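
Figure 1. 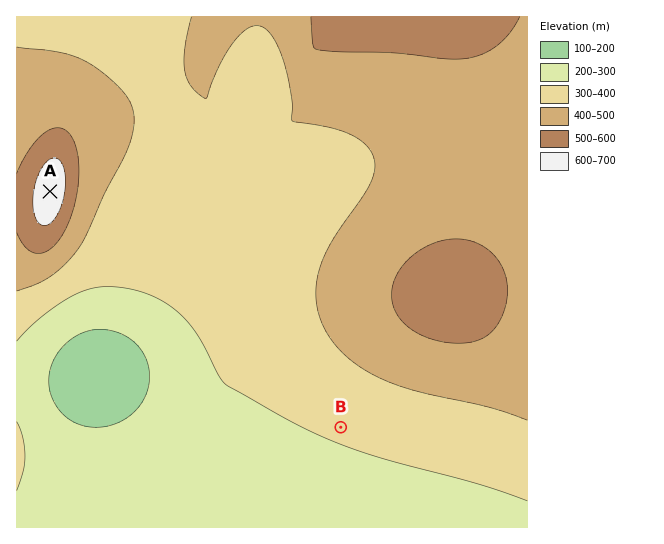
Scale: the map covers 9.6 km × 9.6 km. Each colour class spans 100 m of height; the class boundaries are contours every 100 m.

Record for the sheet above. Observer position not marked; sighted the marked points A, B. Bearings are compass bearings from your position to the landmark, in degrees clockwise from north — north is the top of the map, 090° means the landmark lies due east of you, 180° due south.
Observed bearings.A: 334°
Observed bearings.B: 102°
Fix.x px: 145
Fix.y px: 386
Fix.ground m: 190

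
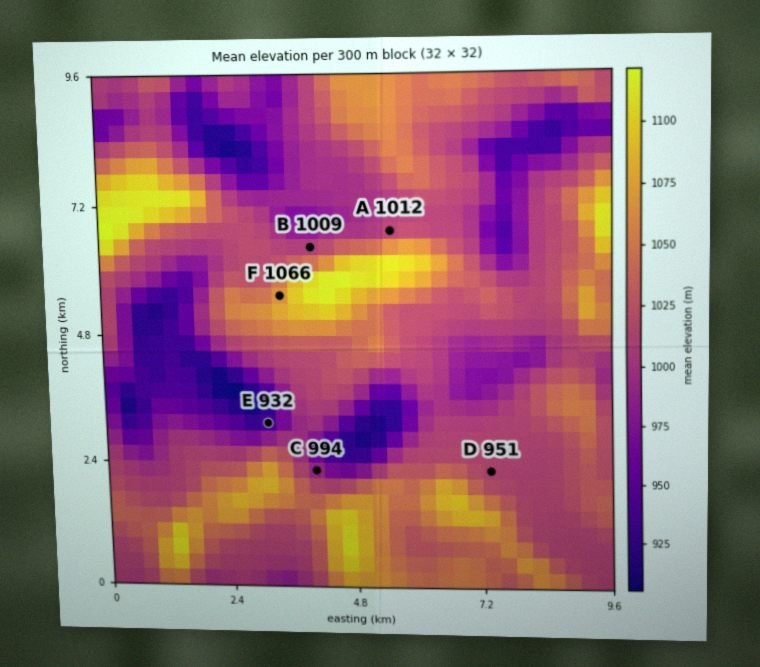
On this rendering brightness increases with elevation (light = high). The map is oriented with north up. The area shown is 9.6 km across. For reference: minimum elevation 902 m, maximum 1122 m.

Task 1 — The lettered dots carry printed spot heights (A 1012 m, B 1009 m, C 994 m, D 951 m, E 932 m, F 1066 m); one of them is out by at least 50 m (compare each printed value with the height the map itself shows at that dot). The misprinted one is D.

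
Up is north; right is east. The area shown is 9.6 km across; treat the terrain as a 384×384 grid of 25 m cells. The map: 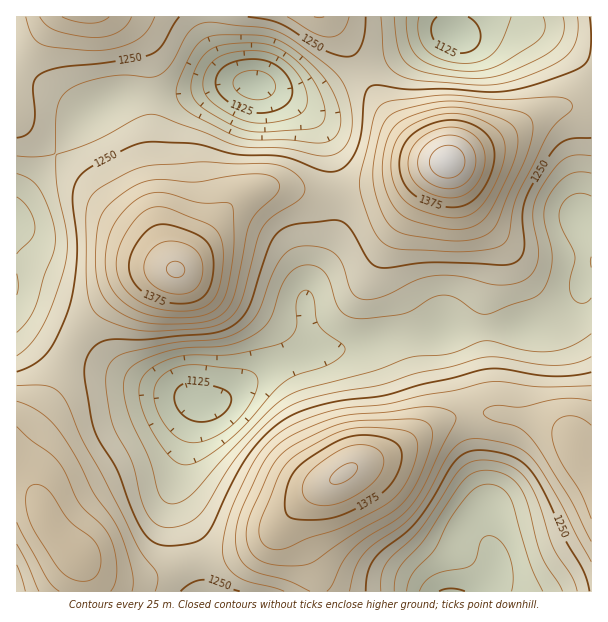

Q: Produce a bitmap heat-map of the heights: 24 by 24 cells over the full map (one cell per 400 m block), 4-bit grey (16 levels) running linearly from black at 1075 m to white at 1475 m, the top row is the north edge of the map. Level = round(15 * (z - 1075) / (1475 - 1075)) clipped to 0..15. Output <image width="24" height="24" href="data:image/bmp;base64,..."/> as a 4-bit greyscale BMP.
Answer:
<image width="24" height="24" href="data:image/bmp;base64,Qk2WAQAAAAAAAHYAAAAoAAAAGAAAABgAAAABAAQAAAAAACABAAATCwAAEwsAABAAAAAAAAAAAAAAABEREQAiIiIAMzMzAERERABVVVUAZmZmAHd3dwCIiIgAmZmZAKqqqgC7u7sAzMzMAN3d3QDu7u4A////AIqqmHd3iZh1QyI0Vpq6l3d5qql2VDM0Z6uqhmZ5u7qYZDM1aKupdVV5q8y6hkNFeaqYZUVoq93Lp1RGiqmHZURWms3cqGZnmpmGVDM1eKu7qYiJmph2UyIjVniImYiJmYd2UyIiNFVmd3iIiGd2VDMzNERFVWZmZlZ3dmZVREREREVERVZ4iamGVERVVEVEREV4q8yoVEVmVVVVREV5vN24ZVVnZmZmREVpvMypdmZ4iIh2REV4q7qph3d5mqmGQ0V4mZmZmHeJvMuGRFZneIiIh3eKzuynVWZmZ3dmZVZ6zuyodnZVZmVDM0V5q8uYd3ZVVVQhEjV3iIiIh3ZmZlQhEkZmVVVWZ3d3d2QzNGdlQyI0VniZiHZVZ4h1MhIzRg=="/>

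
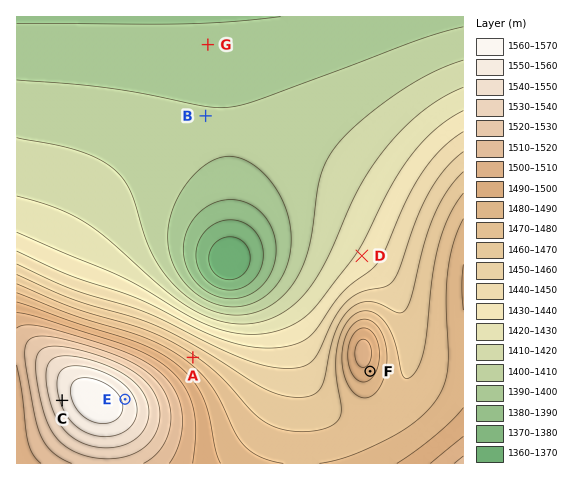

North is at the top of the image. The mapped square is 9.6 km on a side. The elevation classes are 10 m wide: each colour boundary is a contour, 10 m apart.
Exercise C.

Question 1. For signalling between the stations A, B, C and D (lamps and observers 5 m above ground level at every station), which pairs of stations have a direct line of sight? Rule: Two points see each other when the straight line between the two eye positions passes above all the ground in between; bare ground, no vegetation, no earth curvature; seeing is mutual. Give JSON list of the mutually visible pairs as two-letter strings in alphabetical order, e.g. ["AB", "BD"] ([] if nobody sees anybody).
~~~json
["AB", "AD", "BD"]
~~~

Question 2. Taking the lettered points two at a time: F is below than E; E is above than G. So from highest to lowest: E F G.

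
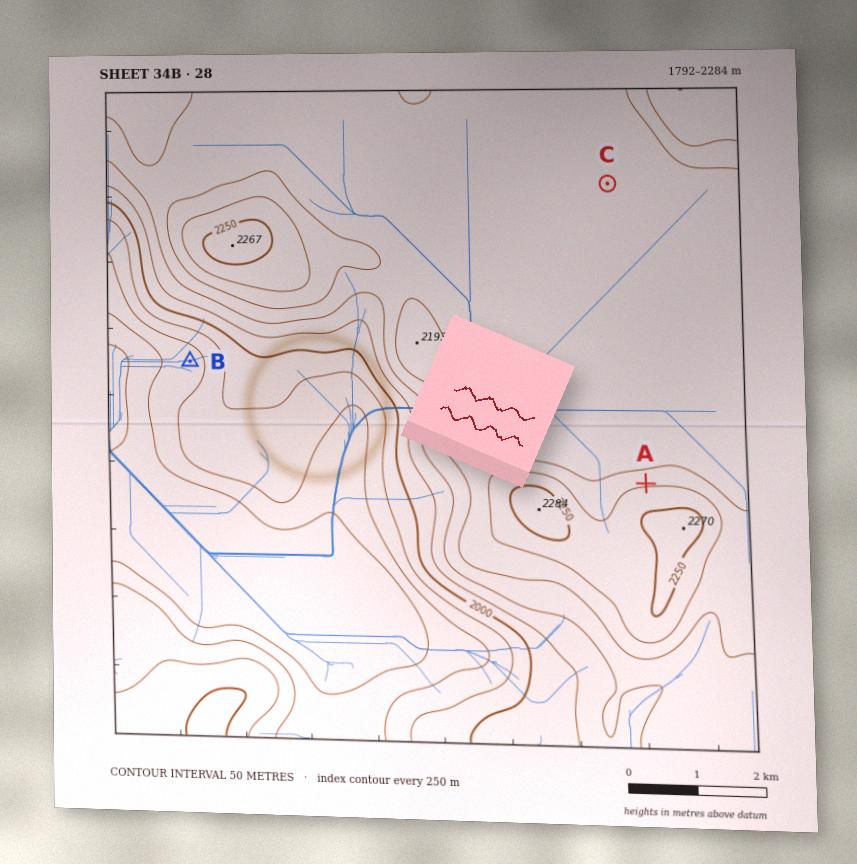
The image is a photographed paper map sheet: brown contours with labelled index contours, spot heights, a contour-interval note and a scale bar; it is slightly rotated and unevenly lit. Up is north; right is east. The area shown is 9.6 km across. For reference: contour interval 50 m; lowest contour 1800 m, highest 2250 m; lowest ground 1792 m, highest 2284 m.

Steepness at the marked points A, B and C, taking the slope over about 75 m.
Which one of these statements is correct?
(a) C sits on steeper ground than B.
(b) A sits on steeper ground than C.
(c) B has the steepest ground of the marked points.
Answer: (b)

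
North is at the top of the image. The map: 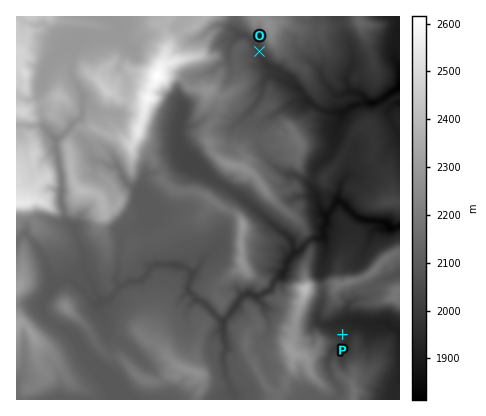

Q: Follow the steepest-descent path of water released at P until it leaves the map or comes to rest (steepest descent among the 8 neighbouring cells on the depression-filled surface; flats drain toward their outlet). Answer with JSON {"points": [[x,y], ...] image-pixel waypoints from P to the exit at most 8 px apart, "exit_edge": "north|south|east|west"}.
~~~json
{"points": [[342, 334], [350, 326], [358, 320], [366, 322], [374, 324], [382, 322], [390, 326], [396, 330], [400, 332]], "exit_edge": "east"}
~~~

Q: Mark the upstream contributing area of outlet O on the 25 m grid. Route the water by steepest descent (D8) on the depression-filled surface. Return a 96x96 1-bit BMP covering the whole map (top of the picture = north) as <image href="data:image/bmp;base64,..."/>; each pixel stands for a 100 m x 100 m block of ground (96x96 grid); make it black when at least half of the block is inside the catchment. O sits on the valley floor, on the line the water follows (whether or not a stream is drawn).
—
<image width="96" height="96" href="data:image/bmp;base64,Qk2+BAAAAAAAAD4AAAAoAAAAYAAAAGAAAAABAAEAAAAAAIAEAAATCwAAEwsAAAIAAAAAAAAA////AAAAAAAAAAAAAAAAAAAAAAAAAAAAAAAAAAAAAAAAAAAAAAAAAAAAAAAAAAAAAAAAAAAAAAAAAAAAAAAAAAAAAAAAAAAAAAAAAAAAAAAAAAAAAAAAAAAAAAAAAAAAAAAAAAAAAAAAAAAAAAAAAAAAAAAAAAAAAAAAAAAAAAAAAAAAAAAAAAAAAAAAAAAAAAAAAAAAAAAAAAAAAAAAAAAAAAAAAAAAAAAAAAAAAAAAAAAAAAAAAAAAAAAAAAAAAAAAAAAAAAAAAAAAAAAAAAAAAAAAAAAAAAAAAAAAAAAAAAAAAAAAAAAAAAAAAAAAAAAAAAAAAAAAAAAAAAAAAAAAAAAAAAAAAAAAAAAAAAAAAAAAAAAAAAAAAAAAAAAAAAAAAAAAAAAAAAAAAAAAAAAAAAAAAAAAAAAAAAAAAAAAAAAAAAAAAAAAAAAAAAAAAAAAAAAAAAAAAAAAAAAAAAAAAAAAAAAAAAAAAAAAAAAAAAAAAAAAAAAAAAAAAAAAAAAAAAAAAAAAAAAAAAAAAAAAAAAAAAAAAAAAAAAAAAAAAAAAAAAAAAAAAAAAAAAAAAAAAAAAAAAAAAAAAAAAAAAAAAAAAAAAAAAAAAAAAAAAAAAAAAAAAAAAAAAAAAAAAAAAAAAAAAAAAAAAAAAAAAAAAAAAAAAAAAAAAAAAAAAAAAAAAAAAAAAAAAAAAAAAAAAAAAAAAAAAAAAAAAAAAAAAAAAAAAAAAAAAAAAAAAAAAAAAAAAAAAAAAAAAAAAAAAAAAAAAAAAAAAAAAAAAAAAAAAAAAAAAAAAAAAAAAAAAAAAAAAAAAAAAAAAAAAAAAAAAAAAAAAAAAAAAAAAAAAAAAAAAAAAAAAAAAAAAAAAAAAAAAAAAAAAAAAAAAAAAAAAAAAAAAAAAAAAAAAAAAAAAAAAAAAAAAAAAAAAAAAAAAAAAAAAAAAAAAAAAAAAAAAAAAAAAAAAAAAAAAAAAAAAAAAAAAAAAAAAAAAAAAAAAAAAAAAAAAAAAAAAAAAAAAAAAAAAAAAAAAAAAAAAAAAAAAAAAAAAAAAAAAAAAAAAAAAAAAAAAAAAAAAAAAAAAAAAAAAAAAAAAAAAAAAAAAAAAAAAAAAAAAAAAAAAAAAAAAAAAAAAAAAAAAAAAAAAAAAAAAAAAAAAAAAAAAAAAAAAAAAAAAAAAAAAAAAAAAAAAAAAAAAAAAAAAAAAAAAAAAAAAAAAAAAAAAAAAAAA4AAAAAAAAAAAAAAP+AAAAAAAAAAAAAB/+AAAAAAAAAAAAAD/+AAAAAAAAAAAAAH/+AAAAAAAAAAAAD//+AAAAAAAAAAAAD//+AAAAAAAAAAAAD//+AAAAAAAAAAAAB//+AAAAAAAAAAAAB//+AAAAAAAAAAAAB//+AAAAAAAAAAAAA//+eAAAAAAAAAAAA////AAAAAAAAAAAAf///gAAAAAAAAAAAP///wAAAAAAAAAAAH///wAAAAAAAAAAAD///wAAAAAAAAAAAAf//gAAAAAAAAAAAAP//gAAAAAAAAAAAAH//AAAAAA="/>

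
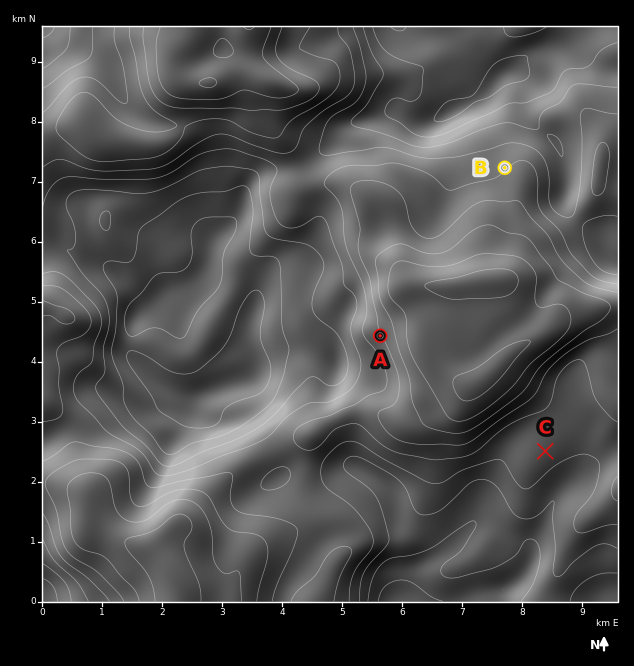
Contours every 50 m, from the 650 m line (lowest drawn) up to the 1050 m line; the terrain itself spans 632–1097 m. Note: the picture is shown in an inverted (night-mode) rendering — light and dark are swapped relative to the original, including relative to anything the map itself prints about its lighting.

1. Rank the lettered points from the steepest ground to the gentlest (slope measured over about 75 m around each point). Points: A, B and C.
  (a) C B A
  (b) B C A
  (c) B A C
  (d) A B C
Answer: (d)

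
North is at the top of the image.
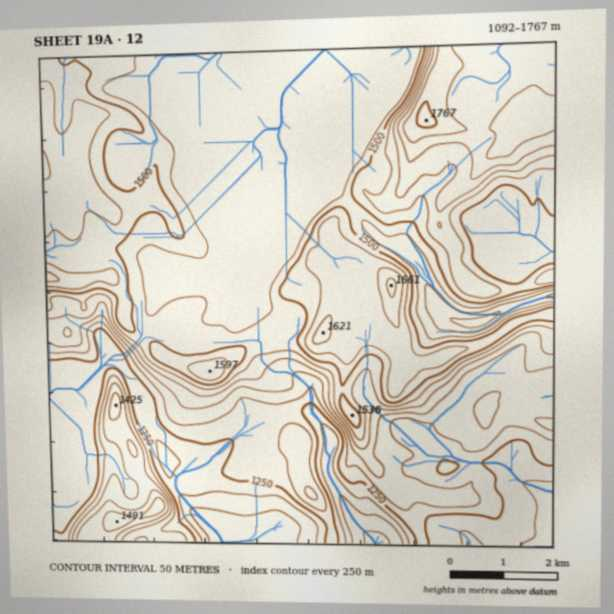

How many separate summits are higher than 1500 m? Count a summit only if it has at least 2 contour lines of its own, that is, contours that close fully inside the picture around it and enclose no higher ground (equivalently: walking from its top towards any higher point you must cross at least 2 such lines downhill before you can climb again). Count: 2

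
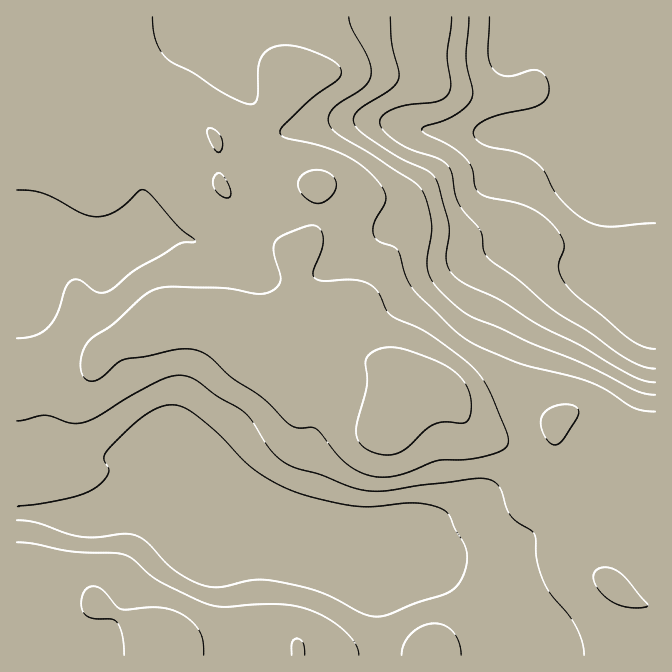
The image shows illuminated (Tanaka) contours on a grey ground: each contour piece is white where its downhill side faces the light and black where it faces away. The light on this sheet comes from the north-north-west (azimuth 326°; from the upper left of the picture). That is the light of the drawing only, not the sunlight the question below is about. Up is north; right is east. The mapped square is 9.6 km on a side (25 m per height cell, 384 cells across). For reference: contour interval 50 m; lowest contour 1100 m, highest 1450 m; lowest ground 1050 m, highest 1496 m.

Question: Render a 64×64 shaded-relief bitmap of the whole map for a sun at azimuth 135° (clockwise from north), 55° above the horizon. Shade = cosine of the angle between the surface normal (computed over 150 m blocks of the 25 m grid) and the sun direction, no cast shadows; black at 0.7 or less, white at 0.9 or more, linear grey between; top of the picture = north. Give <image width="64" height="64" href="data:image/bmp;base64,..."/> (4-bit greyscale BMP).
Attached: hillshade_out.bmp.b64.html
<image width="64" height="64" href="data:image/bmp;base64,Qk12CAAAAAAAAHYAAAAoAAAAQAAAAEAAAAABAAQAAAAAAAAIAAATCwAAEwsAABAAAAAAAAAAAAAAABEREQAiIiIAMzMzAERERABVVVUAZmZmAHd3dwCIiIgAmZmZAKqqqgC7u7sAzMzMAN3d3QDu7u4A////AJmZmZmYh3iaqqqZmYiImqqqmYdmeJqqqZmZmYh3d4mZmZmZmZmHeJmqqpmIh3iZqqmYdmZ4mqqpmZmZiHd4iZmZmJmaqYd3iZqZiId3Z4iIiIdlRVaJmZmZmZmYh3iJmZmYiZmpiHd4iId3d2ZVZnd3dlQzRWeJmZmZmZiIiJmZmZiImZmYdmZ3ZlVWZURFZneIdkM0VniJmZmZmIiJmZmZmIiJmZh2ZVVUREVVREVniJmZh1RFZ4iZmZmYiJmZmZmYiIiZmHdlVVVDNEVVZ3iZmZmZiHZWeJmYiIiImZmYmYiHeIiYh2Znd3ZlZneImZmZmZmZmGV4iZiIiIiJmYiIh3Zmd4iId4iZmZiImZmZmZmZmZmZdmeJmId3d3iIh3d2ZURFeIiJmZmZmZmZmZmZmZmZmZmGZ4iIh3dmZ3iIZmVDIiNWiJmZmZmZmZmZmZmZmZmZmYd3iIiHdmZmeIhEVURDM0V5mZmZmZmZmZmZmZmZmZmZiHeImId3d3eImURWd3d2Z4mZmZmZmZmZmZmZmZmZmZmIeImZmIiIiJmZZ3iJmZmZmZmZmZmZmZmZmZmZmZmZmIh4iZqpmZmZmZmqqpmZmZmZmZmZmZmZmZmaqru6qqqpmHeImqqqmZmZmczMu6mZmZmZmZmZmZmZqru83e7dzLuph3iau7upmZmZzMzMy6mZmZmZmZmZmaq7u7ze///t3cuoiImrzLuZmZmqqru7upmZmZmZmZmaq7u7u83v//7u3cqYiau8y6mZmYiZmqqqqZmZmZmZmZmqu6qqvN7//t3u3KmZmru7upmZiJmaqqmZmZmZmZmYmZq7qZmrze7tzN7typmaq7u6mZmqqqu7upmZmZmZmYiImrqYiJq83u3Lzd3KmZmru7qZmbqqu83MuZmZmZmYiHiaqpdniavN7bq8zLqZmau8u6mZu7qrzd3LmZmZmZmId4mql2Voms3ty6vLupiJqrzLqpm7uqvN7u26mZmZmZh3iamHVVaJvN3cu7upiIiau7upiLuqqr3u7uy6qZmqmIiaqpdlVXibzdzMy6mHeImqqphlu6qZvN7u7ty6maqpmaqqmHZVZ4m7zMy7qHd3d4iYdkK7qZmr3d7u7bqZmqqqq7qph2VmeJmru7qYd2ZmZmZUIbupiJrM3e7typmZqqqquqmYdmZ3d4iZqZh2ZVREREMhqqmHibzM3e3LqYmZmaqqqZmHZmZmZ3iIh3ZVRERDMzKImHd4q7vN3cupiIiJmZmZmIdmZmZmd3h3ZlVERERERGZ3dmeaqrzdy6mIiIiIiIiIdmZmZmZnd3ZmVVVVVmZlVVZmZniZq8zLqYiIiIiIh3dmVVZnd3ZmZmZVVVZnd3dVVVVVZneJq7qpmIiIiIiIh3dmZnd3dmZmZmVVZniIiGVVVmVUVWiaqZmZmIiIiIiJmId3eIh3Zmd3ZmZniJmZh1VWdlQ0VoiZmZmYiIiIiJmqmYiIiHd3d3d3d3iJmZmZZWeHZDNFZ4iIiIiIiIiIiJqqmIiId3d3iIiIiJmZmZl1Z4h1MzRWZmZ3d3iIiHd3iZqZmIh3d3eIiZmZmqmZmYZXiHVDNEVVVWZnd4mZh2Z4iaqqmId3eImZmZqqqpmZl1Z4hlRERWZmZmd3iaqYd3eJq8y6mIiImaqqqqqqqZmYZoiHZVVmd3d3d3eJq7qYh4ms3dupmZmqqqqpmaqpmZmHiZmHZneIiIiId4iau7qYiaze7bqqqqq7qpmIiZmZmZmaqpiHiImZmIiHd4mru6mYm97ty6qqqqqph3Z3iKqpmau7qZiJmZmZmYh3eJu7upmaze3KqZmaqpiHZVZmu7qqq8y6mZmZmZmZmHd4mrzLqpq93KmIiIiJiHZlVVW7u6qrzLupmZmZmqmYiImqvMy6qrzLqHZnd4iIh3ZVVaqqqau8u6mZmZmaqpmImau7y7qqvMypdmd3iJmZh3ZmqpmYmru6qYiIiZqpmIiJq7u7qZmrzcqYeIiZqqmYiHeZmIeImqqZiIiImqmHd3iZqqmYd3m826mJmaqqqZmYiJmId3iJqZmId3iaqYdlZniIiHZUV5u7qYiZmZmZmZmZmZh3d4mZmYiHiJqql2VVVmZmVUM0aJmHd3iIiImZmZmZmYd4iZmZmYiImrqYdlVVVVVUQzRXiHZmd4iImZmZmZmZmIiJmaqZmImaqqmIdmZVVWZmZniZiHeJmZmZmZmZmZmZmImZqqmYiZqqqZmZmIiImZmaq8y6qqu7qZmZmZmZmZmYiJmqmYiIiZmZq7zMzMzN3Mze7t3MzN3LmZmZmZmZmZiIiZmYiIiIiJmrze7////u3u//7czM3dypmZmZmZmZmHeJmYh3h3iIiKvO7////+7d7/7curvN3KmZmZmZmZmYd3iZh3d4d3d4ms3e///+3czd3bqYmbzLqZmZmZmZmZh2eJmId4iHd3eJq8ze7u3Lu8zMuYd4m7upmZmZmZmZmHd4mZh4iIh2Z3iZqrzNzLqqvMy5h3eKu6mZmZmZmZmYd3iZmIiJmHZmd4iImru7qqq93cqYd4mqmZmZmZmZmZiHiJqZiZmZhmZnd4iJq7uqq83ty6mImqqZmZmZmZmpmIiJqqmZmZmHZmd3iJmqu6qrzu7cqZmaqpmZmZqZmaqZiImrupmZmZh3d4iJmqu7qqvN7typmaqpmZmZmpmZqpmIiau6mZmZmYiIiJmqq7uqq83u3KmZq6mZmYiZ"/>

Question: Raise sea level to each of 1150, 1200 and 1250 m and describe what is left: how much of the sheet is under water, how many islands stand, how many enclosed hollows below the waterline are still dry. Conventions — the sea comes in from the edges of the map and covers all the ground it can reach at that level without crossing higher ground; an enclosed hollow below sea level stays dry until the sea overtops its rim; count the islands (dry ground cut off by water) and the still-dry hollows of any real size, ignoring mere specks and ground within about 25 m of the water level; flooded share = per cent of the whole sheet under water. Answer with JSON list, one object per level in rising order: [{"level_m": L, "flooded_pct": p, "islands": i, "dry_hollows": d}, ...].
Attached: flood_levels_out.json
[{"level_m": 1150, "flooded_pct": 12, "islands": 0, "dry_hollows": 0}, {"level_m": 1200, "flooded_pct": 15, "islands": 0, "dry_hollows": 0}, {"level_m": 1250, "flooded_pct": 18, "islands": 0, "dry_hollows": 0}]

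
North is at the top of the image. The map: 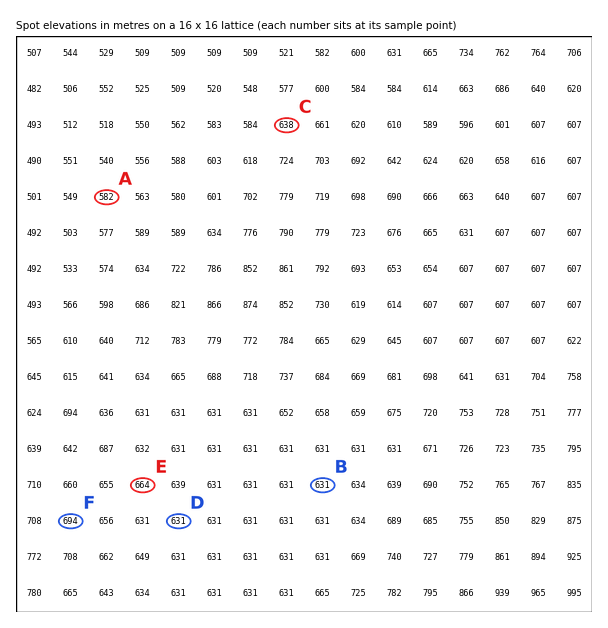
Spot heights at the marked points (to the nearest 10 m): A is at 580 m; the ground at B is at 630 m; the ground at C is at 640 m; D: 630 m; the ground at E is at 660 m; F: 690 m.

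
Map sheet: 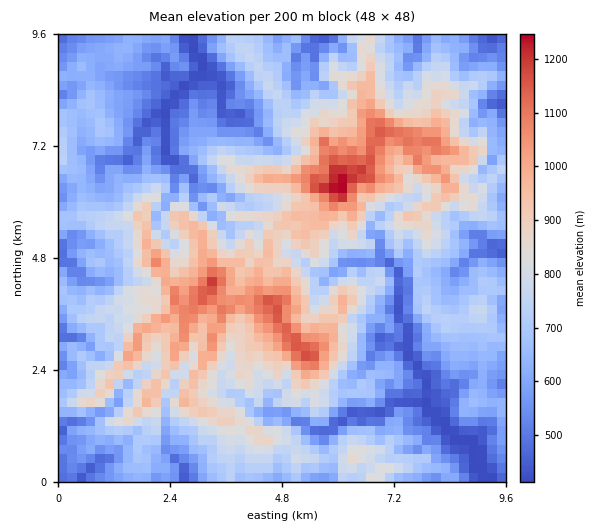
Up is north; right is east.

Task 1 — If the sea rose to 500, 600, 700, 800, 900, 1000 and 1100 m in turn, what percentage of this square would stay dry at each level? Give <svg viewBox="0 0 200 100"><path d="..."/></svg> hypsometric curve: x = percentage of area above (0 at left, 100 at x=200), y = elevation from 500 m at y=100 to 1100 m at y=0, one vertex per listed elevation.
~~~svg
<svg viewBox="0 0 200 100"><path d="M179 100l-31-17-46-16-36-17-27-17-21-16-12-17"/></svg>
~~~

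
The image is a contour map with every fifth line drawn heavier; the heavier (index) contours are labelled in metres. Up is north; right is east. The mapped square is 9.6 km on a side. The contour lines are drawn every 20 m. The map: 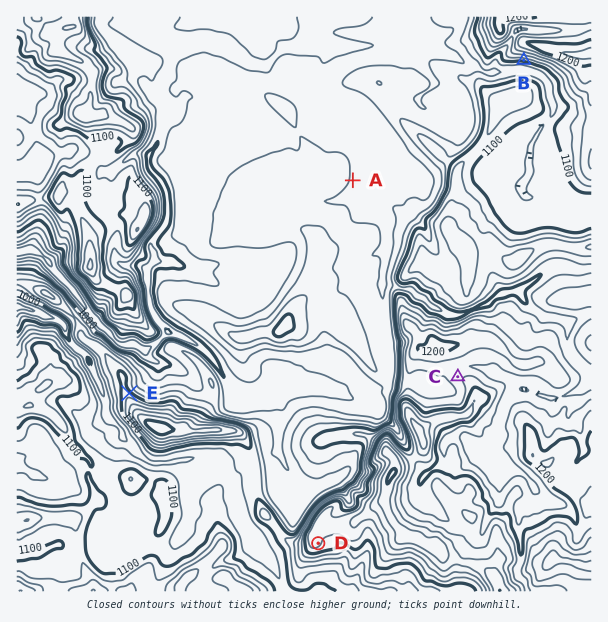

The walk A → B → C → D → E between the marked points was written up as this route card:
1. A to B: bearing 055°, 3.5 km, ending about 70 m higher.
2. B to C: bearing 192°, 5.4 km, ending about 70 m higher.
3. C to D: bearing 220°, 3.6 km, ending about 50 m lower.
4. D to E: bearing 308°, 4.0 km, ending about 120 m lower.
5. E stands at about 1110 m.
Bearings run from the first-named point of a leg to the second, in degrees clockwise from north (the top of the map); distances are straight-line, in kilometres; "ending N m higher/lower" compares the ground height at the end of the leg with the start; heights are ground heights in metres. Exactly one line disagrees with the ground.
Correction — Line 3: it should read "ending about 50 m higher".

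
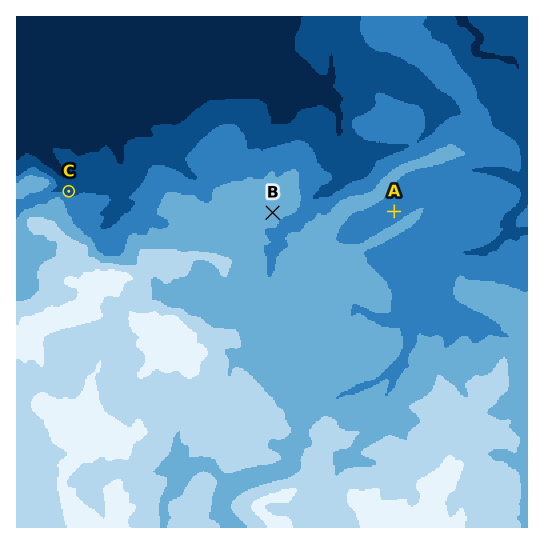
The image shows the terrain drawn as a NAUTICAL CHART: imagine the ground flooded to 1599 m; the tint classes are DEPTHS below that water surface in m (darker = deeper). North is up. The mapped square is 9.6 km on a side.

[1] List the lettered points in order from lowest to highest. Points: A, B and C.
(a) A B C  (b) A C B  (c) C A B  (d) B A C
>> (c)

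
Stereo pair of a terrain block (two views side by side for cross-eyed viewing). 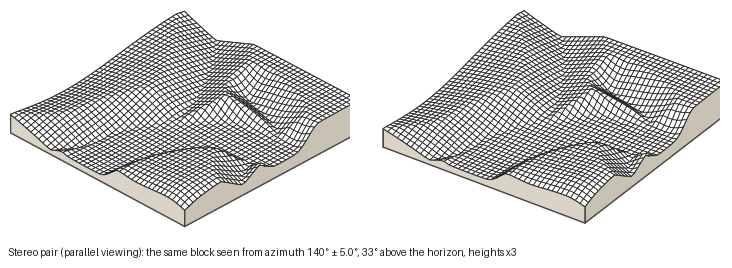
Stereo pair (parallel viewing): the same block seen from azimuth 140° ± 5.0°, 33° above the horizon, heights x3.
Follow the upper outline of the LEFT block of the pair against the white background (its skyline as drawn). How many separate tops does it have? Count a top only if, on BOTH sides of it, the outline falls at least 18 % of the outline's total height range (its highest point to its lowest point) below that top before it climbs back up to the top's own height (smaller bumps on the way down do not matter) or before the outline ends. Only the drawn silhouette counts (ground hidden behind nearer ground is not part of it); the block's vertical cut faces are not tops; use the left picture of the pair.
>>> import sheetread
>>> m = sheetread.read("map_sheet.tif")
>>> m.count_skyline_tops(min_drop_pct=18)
1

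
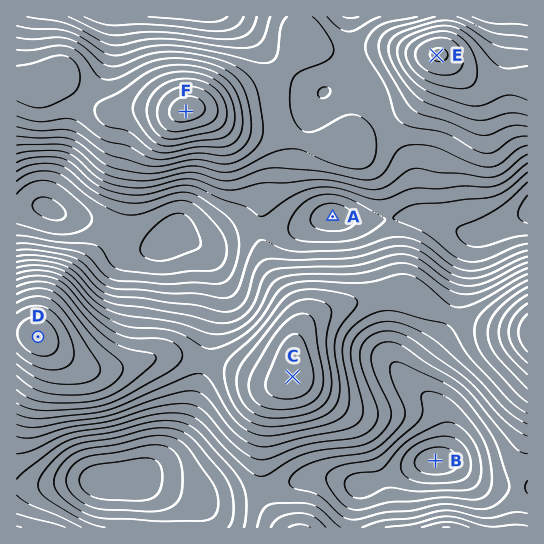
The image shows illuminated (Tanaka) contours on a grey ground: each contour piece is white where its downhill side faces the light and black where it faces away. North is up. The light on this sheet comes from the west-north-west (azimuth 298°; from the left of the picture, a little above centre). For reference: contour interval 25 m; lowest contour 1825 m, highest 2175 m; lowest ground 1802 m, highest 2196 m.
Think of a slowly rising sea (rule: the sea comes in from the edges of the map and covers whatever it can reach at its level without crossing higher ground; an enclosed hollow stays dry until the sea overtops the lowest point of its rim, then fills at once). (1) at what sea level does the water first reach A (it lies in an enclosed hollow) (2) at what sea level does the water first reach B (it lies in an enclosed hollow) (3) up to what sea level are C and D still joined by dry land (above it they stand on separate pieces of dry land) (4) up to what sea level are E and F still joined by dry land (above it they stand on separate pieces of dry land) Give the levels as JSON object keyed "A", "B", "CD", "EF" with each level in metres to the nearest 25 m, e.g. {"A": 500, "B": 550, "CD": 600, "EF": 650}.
{"A": 1900, "B": 1925, "CD": 2025, "EF": 2000}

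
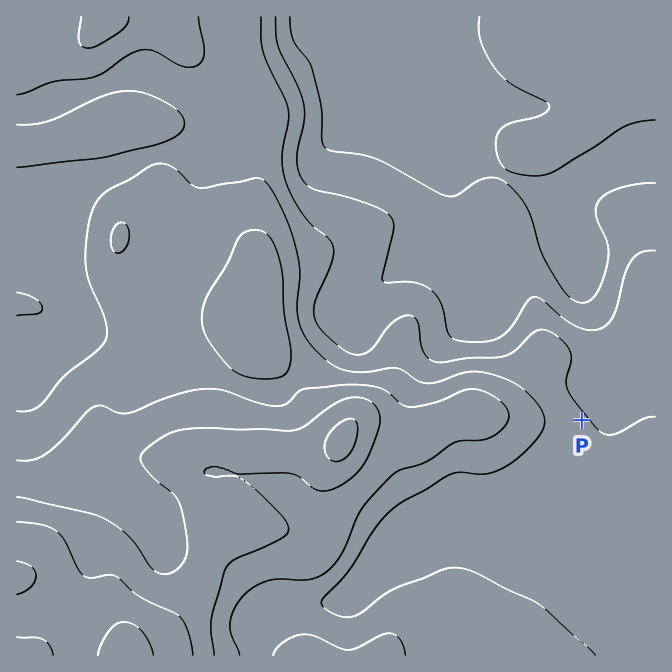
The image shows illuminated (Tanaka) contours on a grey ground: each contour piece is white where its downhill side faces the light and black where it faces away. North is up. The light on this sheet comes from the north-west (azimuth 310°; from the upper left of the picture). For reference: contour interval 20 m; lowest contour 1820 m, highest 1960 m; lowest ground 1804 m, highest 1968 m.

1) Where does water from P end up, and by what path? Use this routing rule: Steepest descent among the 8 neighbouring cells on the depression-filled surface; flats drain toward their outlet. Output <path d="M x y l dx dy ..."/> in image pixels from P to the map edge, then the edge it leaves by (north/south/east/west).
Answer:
<path d="M582 420l30-30 0-3 3-5 0-4 5-5 0-23 2-2-25-25-8-16 0-4-2-1 0-5-2-2 0-7-1-1 0-14-10-10 0-71 1-2 0-3 9-9 1 0 4-3 33-17 3 0 10-5 12 0 2 2 6 0"/>
exit: east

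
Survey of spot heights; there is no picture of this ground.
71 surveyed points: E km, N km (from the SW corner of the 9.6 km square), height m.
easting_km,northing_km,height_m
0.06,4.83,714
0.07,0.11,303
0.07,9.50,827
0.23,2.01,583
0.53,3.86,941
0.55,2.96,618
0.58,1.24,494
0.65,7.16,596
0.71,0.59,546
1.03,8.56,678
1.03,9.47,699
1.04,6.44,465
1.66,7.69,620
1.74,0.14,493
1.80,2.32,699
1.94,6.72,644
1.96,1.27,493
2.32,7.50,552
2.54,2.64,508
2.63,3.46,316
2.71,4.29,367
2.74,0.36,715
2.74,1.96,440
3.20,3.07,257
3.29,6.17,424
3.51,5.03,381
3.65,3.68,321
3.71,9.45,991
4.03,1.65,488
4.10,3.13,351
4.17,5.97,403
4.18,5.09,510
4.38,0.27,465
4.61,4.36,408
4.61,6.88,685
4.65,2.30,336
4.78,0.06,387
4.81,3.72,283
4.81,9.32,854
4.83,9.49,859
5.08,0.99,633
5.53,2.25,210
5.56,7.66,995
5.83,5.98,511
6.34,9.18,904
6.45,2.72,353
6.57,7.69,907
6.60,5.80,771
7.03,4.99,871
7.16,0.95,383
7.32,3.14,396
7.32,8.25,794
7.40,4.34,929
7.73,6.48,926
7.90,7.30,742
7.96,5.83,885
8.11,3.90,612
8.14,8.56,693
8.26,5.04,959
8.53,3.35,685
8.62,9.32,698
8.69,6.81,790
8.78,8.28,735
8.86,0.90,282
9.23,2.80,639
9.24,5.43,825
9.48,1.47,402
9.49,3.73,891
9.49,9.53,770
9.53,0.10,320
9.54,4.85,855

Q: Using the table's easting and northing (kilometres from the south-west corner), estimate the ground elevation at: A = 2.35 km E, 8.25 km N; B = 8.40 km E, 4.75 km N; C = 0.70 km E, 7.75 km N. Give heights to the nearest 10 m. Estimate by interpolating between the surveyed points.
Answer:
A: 720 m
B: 850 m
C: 640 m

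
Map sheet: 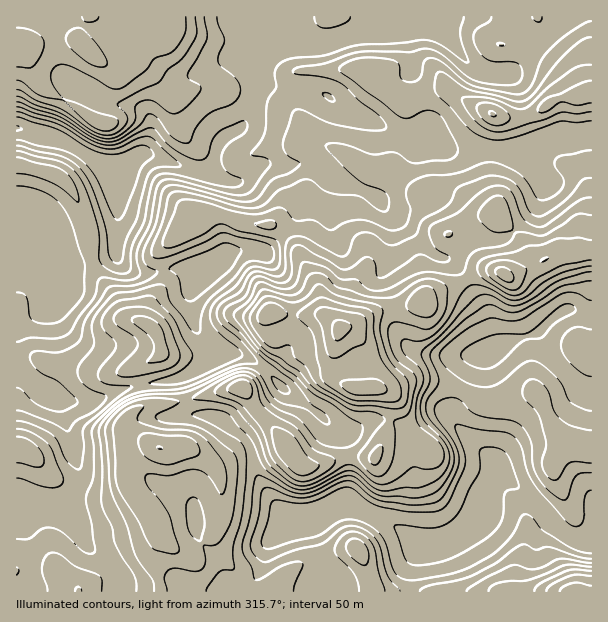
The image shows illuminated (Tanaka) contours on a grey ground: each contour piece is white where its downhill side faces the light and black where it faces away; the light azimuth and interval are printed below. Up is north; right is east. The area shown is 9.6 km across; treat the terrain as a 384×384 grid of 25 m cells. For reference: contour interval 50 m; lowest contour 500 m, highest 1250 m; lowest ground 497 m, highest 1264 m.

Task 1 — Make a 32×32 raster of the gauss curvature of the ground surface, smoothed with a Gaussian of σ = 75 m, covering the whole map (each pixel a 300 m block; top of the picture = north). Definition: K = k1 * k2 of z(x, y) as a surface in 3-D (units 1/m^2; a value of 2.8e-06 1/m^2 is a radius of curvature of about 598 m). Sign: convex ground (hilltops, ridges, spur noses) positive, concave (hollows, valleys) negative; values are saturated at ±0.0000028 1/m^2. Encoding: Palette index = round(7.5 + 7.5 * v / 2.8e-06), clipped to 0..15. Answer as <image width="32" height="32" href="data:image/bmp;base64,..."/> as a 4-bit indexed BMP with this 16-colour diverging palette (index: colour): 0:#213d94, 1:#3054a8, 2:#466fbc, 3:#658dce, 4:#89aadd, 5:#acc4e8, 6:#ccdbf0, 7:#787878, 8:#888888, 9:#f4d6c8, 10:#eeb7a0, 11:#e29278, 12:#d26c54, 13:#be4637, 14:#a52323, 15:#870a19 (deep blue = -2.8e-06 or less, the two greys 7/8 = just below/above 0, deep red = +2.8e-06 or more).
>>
<image width="32" height="32" href="data:image/bmp;base64,Qk12AgAAAAAAAHYAAAAoAAAAIAAAACAAAAABAAQAAAAAAAACAAATCwAAEwsAABAAAAAAAAAAlD0hAKhUMAC8b0YAzo1lAN2qiQDoxKwA8NvMAHh4eACIiIgAyNb0AKC37gB4kuIAVGzSADdGvgAjI6UAGQqHAHh4d4d4eHeHiId2eHeHZ6h3iHeIiId3iHeHiYiId4hod3iHiId3eYh2u3eIiId3eYd4eHiId4iIh4d4d3iIeHeHiHd4h4iHh3d2d3d3h3h3h3d3iHiHiHZot4eHeHd3eId3iId4eHV7uGmXeHd3eYiIiId4h3h2mHcal3x3iHh4mHd4eYmHeJmIiId5aIh3eHd2aneHeYZ3eHhVWHiHd3h4iJeYdWh0h2h4iJl4d4eIeIeHVoho+KmImJh1d3eId3h3eIiHh2B3dod4eIiIh3h4d3iHl3iYd3iHeEmIh3eIeId4iIh3eYiJmIh4eId3iHiHiZh3aVykiIhGmXeGeId4iHd3eHiHh3d4d6h3iYeXeHdnhWiIeYeId4d3ZK1neId3anh4eGioeId3eIaHaHd3iId4mHl4R3iId3h3d3d3eIeHiIiFh4d3d4h4d4Z4eIiHeHeJh3d3h3eHeHeYiIeIiHiHmIiYiId3d4d3iHiHh5d4dmaHh3d4iHd4h3d3d4h2VYl4d4d4h4eHiId3h3dol7x2iHiHeIeHd3h3d3eHh3eZZ3eHd4d4iIiIePVJeGlndnd4eHd3iId4d2aHiWhniIiHd3h4eHeIeIh5iYd4h3iHd3d4h3h3iYd4d3h3d4d4iHeId3h3eHeHd3iYd3h3d3d3iIiHd3h3h3h3d4eH"/>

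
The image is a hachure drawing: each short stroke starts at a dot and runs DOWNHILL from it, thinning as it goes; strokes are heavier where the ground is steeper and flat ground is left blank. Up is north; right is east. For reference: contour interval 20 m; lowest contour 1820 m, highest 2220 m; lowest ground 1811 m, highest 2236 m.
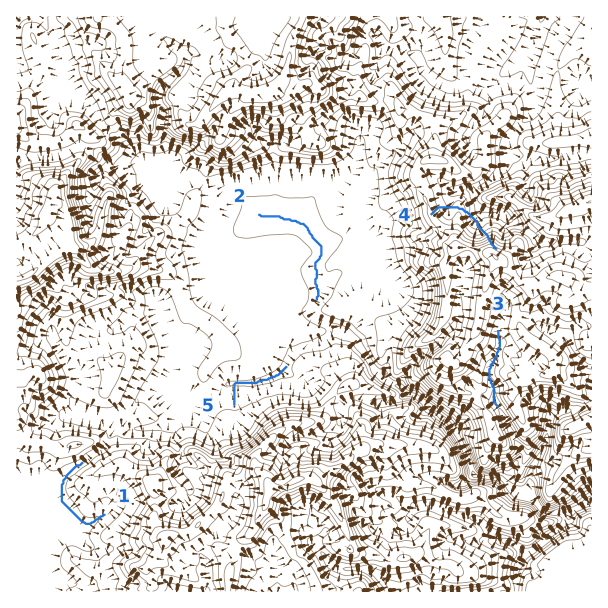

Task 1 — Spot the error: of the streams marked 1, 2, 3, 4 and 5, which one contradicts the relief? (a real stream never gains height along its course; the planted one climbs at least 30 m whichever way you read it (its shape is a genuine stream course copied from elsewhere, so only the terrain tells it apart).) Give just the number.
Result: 4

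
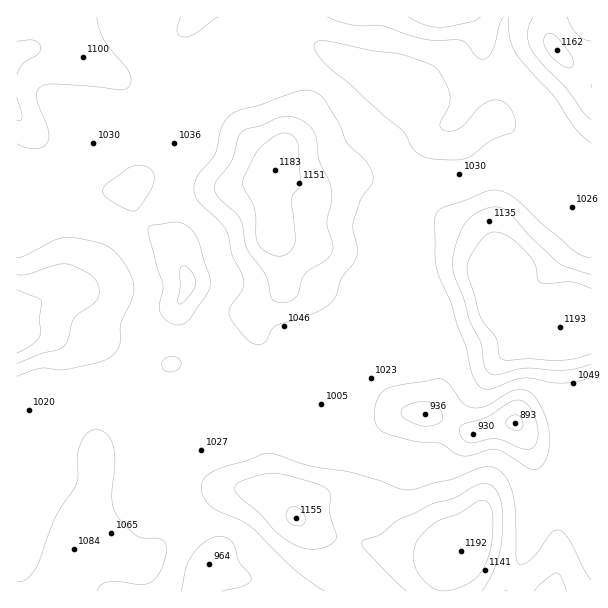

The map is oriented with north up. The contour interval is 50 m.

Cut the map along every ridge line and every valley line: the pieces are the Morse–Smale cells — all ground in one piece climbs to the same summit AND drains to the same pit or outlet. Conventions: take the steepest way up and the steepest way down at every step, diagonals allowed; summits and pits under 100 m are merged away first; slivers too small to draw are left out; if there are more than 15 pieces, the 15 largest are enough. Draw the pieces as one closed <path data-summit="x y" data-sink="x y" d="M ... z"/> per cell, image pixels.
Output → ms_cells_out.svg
<path data-summit="461 551" data-sink="515 422" d="M213 348l-19 1-15 12-14 6-23 22-8 13 2 17 4 22 3 3 15 2 36 0 5 3-12 15-6 12-6 21-6 6 15 13 22 29 5 9 0 6-12 22-1 10 394-1-1-147-49 0-15-8-12-14-36 10-11 0-21-11-24-7-27 0-16 4-20 2-21-4-13-7-18-18-15-6-27-6-15-7-27-20z"/><path data-summit="275 170" data-sink="515 422" d="M266 16l-36 1 4 21 0 27-5 16-27 24-12 41-13 11-33 19-14 13 0 6 6 17 19 20 20 16 13 33-1 9-9 16 2 35-6 21 5-1 15-12 19-1 11 4 27 20 15 7 36 9 15 10-1-15 12-35 8-5 17 0 14 8 17 36 12 17 11 8 18 3 5-5 8-18 1-26-5-18-22-55-9-38 0-16 9-24 16-26 8-42-10-6-14-34-19-13-21-21-33-15-28-16-27-11z"/><path data-summit="560 327" data-sink="515 422" d="M495 118l-4 0-26 26-6 2-22 0-3 3-2 31-4 9-16 26-8 16-1 24 9 38 22 55 5 18-1 26-8 18-4 4 21 7 21 11 11 0 36-10 12 14 15 8 49 0 1-220-14-7-20-24-18-9-10-10-7-13-3-17-4-9-15-14z"/><path data-summit="560 327" data-sink="515 422" d="M230 16l-213 0-1 206 13-2 25-15 21-7 24-6 29-2 16-14 39-24 10-12 5-24 4-11 16-13 12-14 4-13 0-27z"/><path data-summit="560 327" data-sink="515 422" d="M164 367l-32 7-30 11-28 1-24 5-12 6-12 15-10 1 1 179 181-1 4-16 9-15 0-6-5-9-22-29-15-13 6-6 6-21 6-12 12-15-5-3-36 0-15-2-3-3-6-31 4-15z"/><path data-summit="557 50" data-sink="515 422" d="M591 16l-325 1 18 14 27 11 28 16 33 15 21 21 19 13 14 34 8 5 25 0 6-2 26-26 10 3 15 14 4 9 3 17 7 13 10 10 18 9 20 24 6 5 7 1z"/><path data-summit="17 332" data-sink="515 422" d="M129 188l-10 4-20 0-24 6-21 7-25 15-13 4 1 188 9 0 12-15 12-6 24-5 28-1 30-11 36-8 7-6 5-19-2-35 9-16 1-9-13-33-20-16-19-20z"/><path data-summit="560 327" data-sink="515 422" d="M353 343l-21 1-7 10-9 29 0 12 6 10 17 11 21 4 20-2 16-4 17 0-9-4-8-6-12-17-17-36z"/>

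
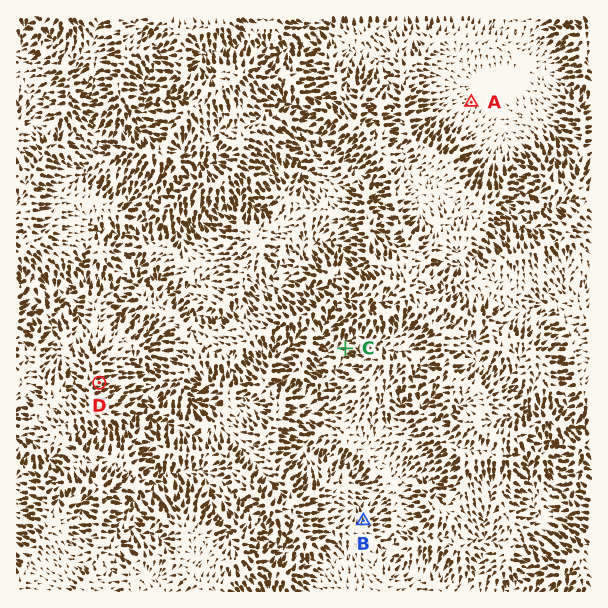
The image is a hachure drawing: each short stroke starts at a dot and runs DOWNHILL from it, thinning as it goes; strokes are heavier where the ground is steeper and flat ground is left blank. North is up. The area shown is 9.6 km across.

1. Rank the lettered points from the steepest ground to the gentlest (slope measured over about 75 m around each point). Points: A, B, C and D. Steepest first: D C B A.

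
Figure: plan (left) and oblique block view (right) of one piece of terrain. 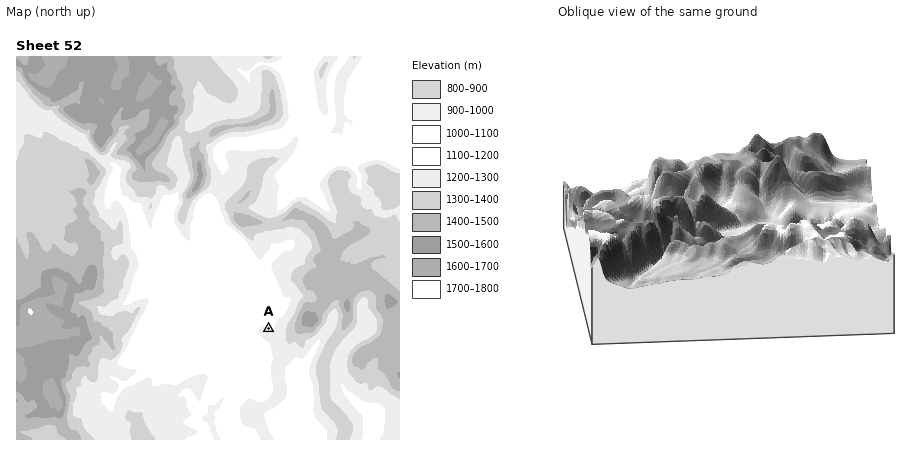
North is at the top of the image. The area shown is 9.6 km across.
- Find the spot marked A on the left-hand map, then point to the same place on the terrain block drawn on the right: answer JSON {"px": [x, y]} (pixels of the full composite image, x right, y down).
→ {"px": [788, 209]}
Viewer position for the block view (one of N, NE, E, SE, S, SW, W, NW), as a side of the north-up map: W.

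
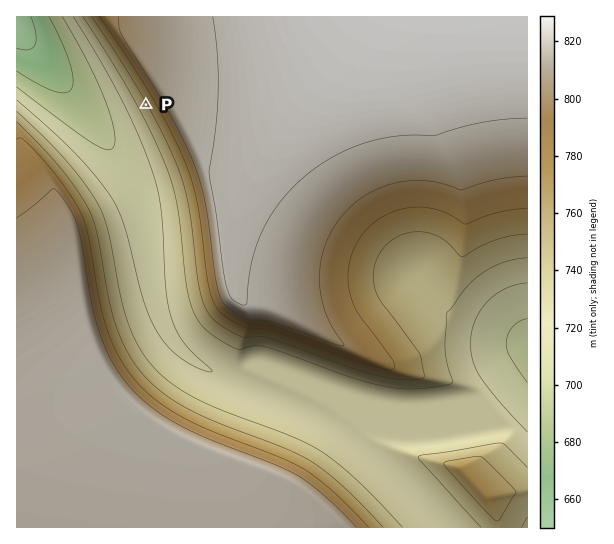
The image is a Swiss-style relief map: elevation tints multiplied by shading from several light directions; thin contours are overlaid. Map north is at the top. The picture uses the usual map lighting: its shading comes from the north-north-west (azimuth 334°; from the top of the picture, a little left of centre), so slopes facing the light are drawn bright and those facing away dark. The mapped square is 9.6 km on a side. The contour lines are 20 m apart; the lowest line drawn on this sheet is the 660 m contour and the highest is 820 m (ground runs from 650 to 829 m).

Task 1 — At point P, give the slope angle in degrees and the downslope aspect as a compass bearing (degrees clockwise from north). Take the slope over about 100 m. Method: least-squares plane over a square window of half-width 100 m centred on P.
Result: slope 7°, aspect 241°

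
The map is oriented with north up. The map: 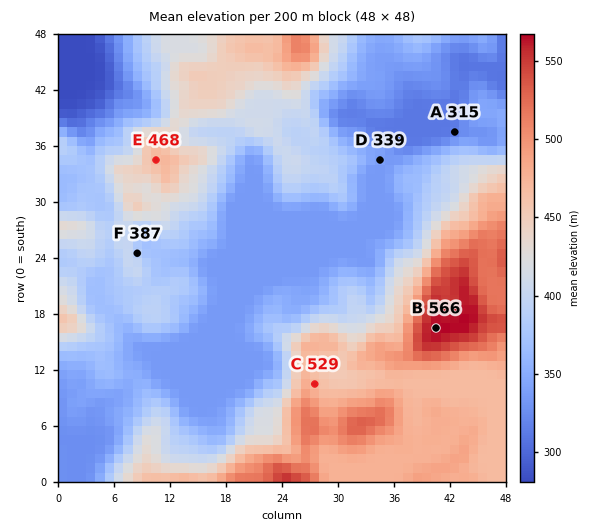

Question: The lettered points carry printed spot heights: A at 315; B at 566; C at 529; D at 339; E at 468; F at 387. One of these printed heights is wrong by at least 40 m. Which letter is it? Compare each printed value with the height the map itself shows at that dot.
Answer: C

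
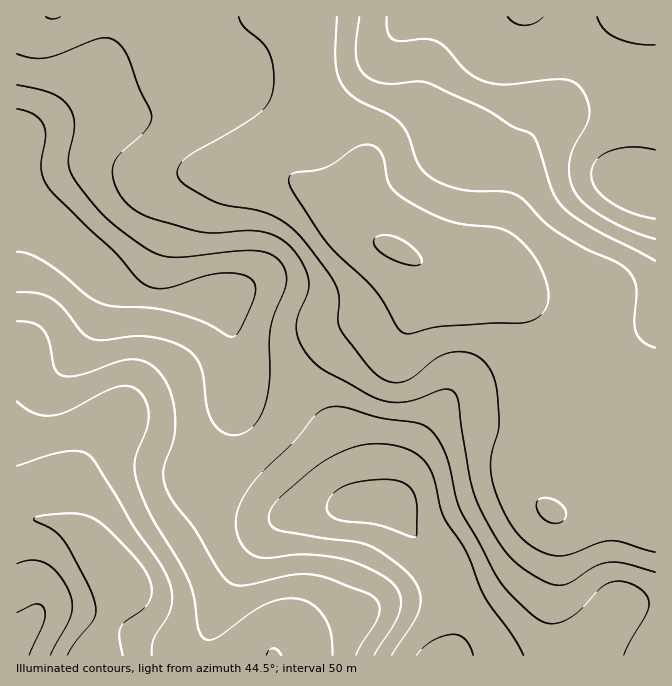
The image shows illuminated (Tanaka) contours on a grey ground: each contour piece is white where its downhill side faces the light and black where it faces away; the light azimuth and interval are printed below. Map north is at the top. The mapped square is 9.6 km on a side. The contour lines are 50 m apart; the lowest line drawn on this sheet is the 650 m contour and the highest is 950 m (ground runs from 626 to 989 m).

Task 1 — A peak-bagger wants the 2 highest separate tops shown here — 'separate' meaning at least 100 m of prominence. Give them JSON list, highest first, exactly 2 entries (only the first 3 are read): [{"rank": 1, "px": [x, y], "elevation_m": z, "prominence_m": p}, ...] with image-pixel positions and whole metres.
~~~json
[{"rank": 1, "px": [118, 578], "elevation_m": 989, "prominence_m": 363}, {"rank": 2, "px": [395, 248], "elevation_m": 955, "prominence_m": 190}]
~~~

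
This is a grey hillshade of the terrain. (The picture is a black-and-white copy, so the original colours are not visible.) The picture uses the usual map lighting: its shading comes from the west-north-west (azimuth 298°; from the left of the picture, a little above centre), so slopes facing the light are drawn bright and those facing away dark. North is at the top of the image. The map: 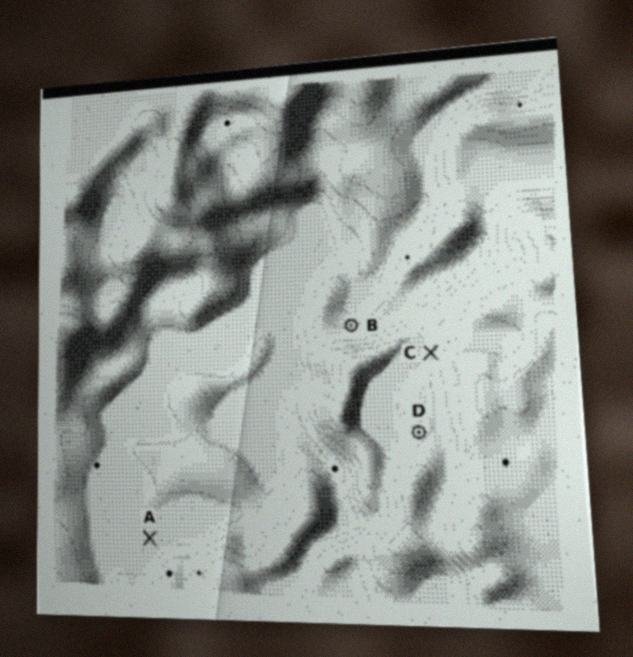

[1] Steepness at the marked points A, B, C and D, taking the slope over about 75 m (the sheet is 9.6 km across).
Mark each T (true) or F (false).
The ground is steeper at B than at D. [T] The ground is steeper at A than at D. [F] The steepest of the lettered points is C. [T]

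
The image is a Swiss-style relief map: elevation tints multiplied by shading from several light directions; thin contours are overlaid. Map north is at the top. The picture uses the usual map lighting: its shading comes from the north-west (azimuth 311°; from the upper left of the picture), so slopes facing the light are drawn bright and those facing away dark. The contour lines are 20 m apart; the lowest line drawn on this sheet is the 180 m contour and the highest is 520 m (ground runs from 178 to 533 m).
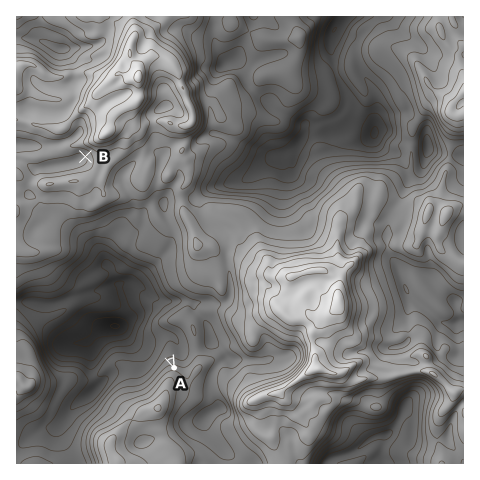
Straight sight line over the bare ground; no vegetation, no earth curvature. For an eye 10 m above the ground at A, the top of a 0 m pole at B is hidden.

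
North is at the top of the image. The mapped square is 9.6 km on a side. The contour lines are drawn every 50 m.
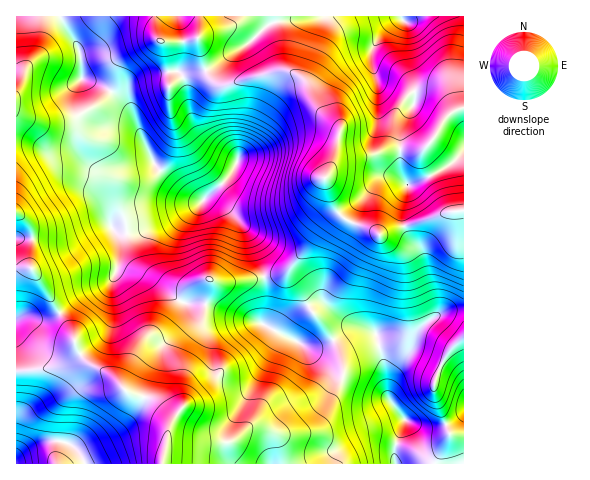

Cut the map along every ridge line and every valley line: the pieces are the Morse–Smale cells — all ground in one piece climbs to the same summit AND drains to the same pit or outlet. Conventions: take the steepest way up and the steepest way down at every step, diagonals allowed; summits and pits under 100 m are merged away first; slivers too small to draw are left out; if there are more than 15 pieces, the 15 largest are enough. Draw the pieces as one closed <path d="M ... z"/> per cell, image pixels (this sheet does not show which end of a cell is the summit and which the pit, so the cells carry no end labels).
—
<path d="M60 16l-44 1 0 353 15 1 26-4 20-9 5 0 10 8 19 9 18 18 25 8 15 15 3 6 11-15-2-15 1-42 21-30 8-40 13 3 40-6-2-10-14-35-13-16-21-18-6-1-5 3-8-1-21-15-19-19-25-55-24-22-25-10-2-29z"/><path d="M199 16l-139 1 19 32 2 29 25 10 24 22 25 55 19 19 21 15 8 1 5-3 6 1 21 18 11 13 8 15 10 32 21-3 7-8 28-40 13-12 1-9 4 9 6 6 26 9 9 6 65-21 20-3-1-102-10 4-9 7-12 21-9 10-38 0-16 6-27 2-7 4-3 4 8-36-24-25-12-25-16-9-10 0-49 14-9 0-5-3-6-6-7-19-4-15z"/><path d="M335 206l-2 7-13 12-28 40-7 8-21 4 2 35-4 11 43 23 18-1 31-16 13 0 8 3 9 30 4 36 16 21-9 27 0 17 68 1 1-253-20 2-65 21-9-6-26-9z"/><path d="M264 277l-40 6-13-3-8 40-21 30-1 42 2 15-14 20-2 17 63-2 20-14 9 0 16 7 6 29 114 0 0-18 9-27-17-24-2-27-9-34-9-5-13 0-31 16-18 1-28-14-15-9 4-11z"/><path d="M463 16l-263 0-2 26 11 34 11 9 9 0 49-14 10 0 16 8 12 26 24 25-7 35 9-7 27-2 16-6 38 0 9-10 12-21 9-7 11-4z"/><path d="M82 358l-5 0-20 9-41 4 0 85 19-12 12-3 12 0 15 5 11 18 76 0 10-43-2-5-15-15-25-8-18-18-19-9z"/><path d="M259 428l-9 0-20 14-62 1-3 4-3 16 118 1 0-13-5-16z"/><path d="M59 441l-12 0-19 7-12 10 0 5 69 0-11-17z"/>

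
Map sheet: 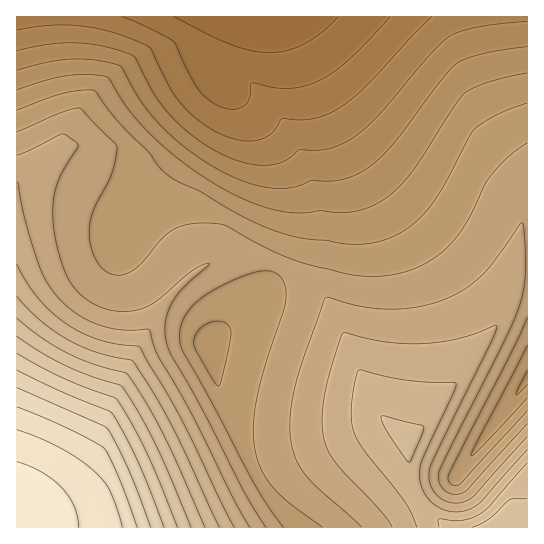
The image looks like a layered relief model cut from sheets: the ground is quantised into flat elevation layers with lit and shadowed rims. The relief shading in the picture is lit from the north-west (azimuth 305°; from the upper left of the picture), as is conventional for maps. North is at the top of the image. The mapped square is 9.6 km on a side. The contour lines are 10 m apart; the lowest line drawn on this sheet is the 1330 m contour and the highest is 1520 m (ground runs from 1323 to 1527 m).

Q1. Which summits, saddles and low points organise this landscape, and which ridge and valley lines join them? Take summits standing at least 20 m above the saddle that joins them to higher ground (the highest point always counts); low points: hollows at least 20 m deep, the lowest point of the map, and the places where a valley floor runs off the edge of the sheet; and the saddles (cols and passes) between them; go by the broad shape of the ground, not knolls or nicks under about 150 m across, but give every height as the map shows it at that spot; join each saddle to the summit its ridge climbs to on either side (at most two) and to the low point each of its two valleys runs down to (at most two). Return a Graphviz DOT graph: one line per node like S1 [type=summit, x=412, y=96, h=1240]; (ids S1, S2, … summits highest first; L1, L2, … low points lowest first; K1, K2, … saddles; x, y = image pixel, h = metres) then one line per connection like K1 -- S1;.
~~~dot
graph terrain {
  S1 [type=summit, x=22, y=518, h=1527];
  S2 [type=summit, x=503, y=526, h=1453];
  L1 [type=low, x=251, y=18, h=1323];
  L2 [type=low, x=526, y=379, h=1378];
  K1 [type=saddle, x=527, y=263, h=1409];
  K2 [type=saddle, x=282, y=262, h=1402];
  K1 -- S2;
  K1 -- L1;
  K1 -- L2;
  K2 -- S1;
  K2 -- S2;
  K2 -- L1;
}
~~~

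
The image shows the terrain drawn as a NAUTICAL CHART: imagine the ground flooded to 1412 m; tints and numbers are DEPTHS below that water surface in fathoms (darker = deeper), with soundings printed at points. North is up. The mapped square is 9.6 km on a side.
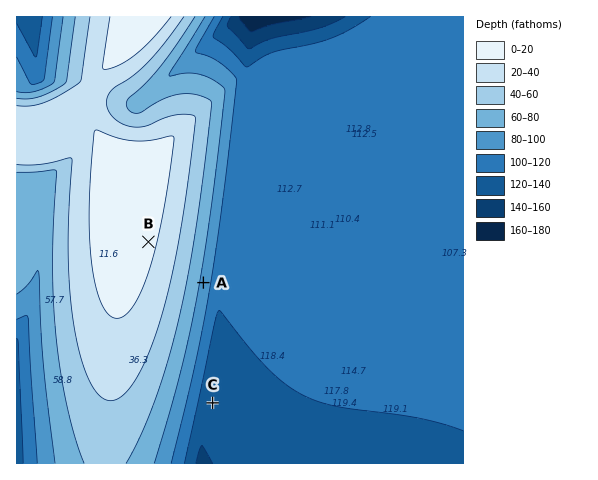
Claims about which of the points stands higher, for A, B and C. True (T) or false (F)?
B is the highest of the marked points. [T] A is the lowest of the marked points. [F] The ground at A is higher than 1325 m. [F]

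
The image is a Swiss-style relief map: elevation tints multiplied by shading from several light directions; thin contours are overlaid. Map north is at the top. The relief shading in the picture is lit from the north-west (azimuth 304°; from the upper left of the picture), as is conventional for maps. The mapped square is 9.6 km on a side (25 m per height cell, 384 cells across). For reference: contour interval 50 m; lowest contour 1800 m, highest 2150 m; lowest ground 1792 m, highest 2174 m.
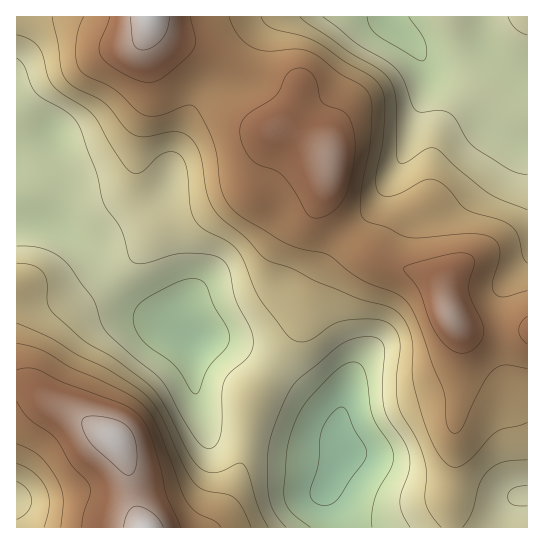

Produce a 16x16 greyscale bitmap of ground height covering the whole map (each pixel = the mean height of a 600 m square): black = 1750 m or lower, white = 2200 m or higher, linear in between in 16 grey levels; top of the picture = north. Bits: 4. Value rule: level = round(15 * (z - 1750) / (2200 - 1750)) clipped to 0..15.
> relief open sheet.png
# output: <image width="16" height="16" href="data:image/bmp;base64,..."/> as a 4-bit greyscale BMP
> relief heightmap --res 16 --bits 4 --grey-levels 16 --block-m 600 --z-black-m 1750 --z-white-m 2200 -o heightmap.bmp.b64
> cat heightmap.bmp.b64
<image width="16" height="16" href="data:image/bmp;base64,Qk32AAAAAAAAAHYAAAAoAAAAEAAAABAAAAABAAQAAAAAAIAAAAATCwAAEwsAABAAAAAAAAAAAAAAABEREQAiIiIAMzMzAERERABVVVUAZmZmAHd3dwCIiIgAmZmZAKqqqgC7u7sAzMzMAN3d3QDu7u4A////AHrN2pdCNGdli83IdjIjaHas3rZmMiNph83chFZCJYqZzLlTVlQ1iqmpdTNFZkWbu4dUMkZ3d63LdlRDR4iavbplRVVomru8uURVZoq7uqmYRFZnq8y4mHZEV3iszch3VURombzMyGVUV5q6u8y4VFRpvMu7uoZERHm93LmHUzRF"/>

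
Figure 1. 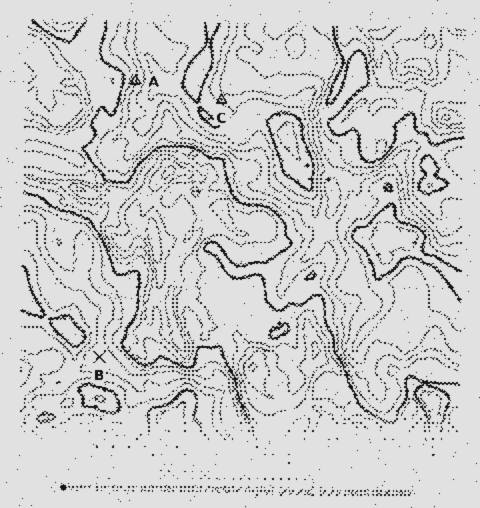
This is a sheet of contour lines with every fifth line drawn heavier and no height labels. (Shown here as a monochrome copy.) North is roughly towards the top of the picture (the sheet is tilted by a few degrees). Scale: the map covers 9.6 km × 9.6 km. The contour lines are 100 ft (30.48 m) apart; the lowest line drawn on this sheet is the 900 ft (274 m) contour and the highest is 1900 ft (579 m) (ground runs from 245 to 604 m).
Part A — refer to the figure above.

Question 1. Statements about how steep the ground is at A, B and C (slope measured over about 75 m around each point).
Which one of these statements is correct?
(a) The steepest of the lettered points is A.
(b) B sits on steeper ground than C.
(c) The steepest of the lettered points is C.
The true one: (a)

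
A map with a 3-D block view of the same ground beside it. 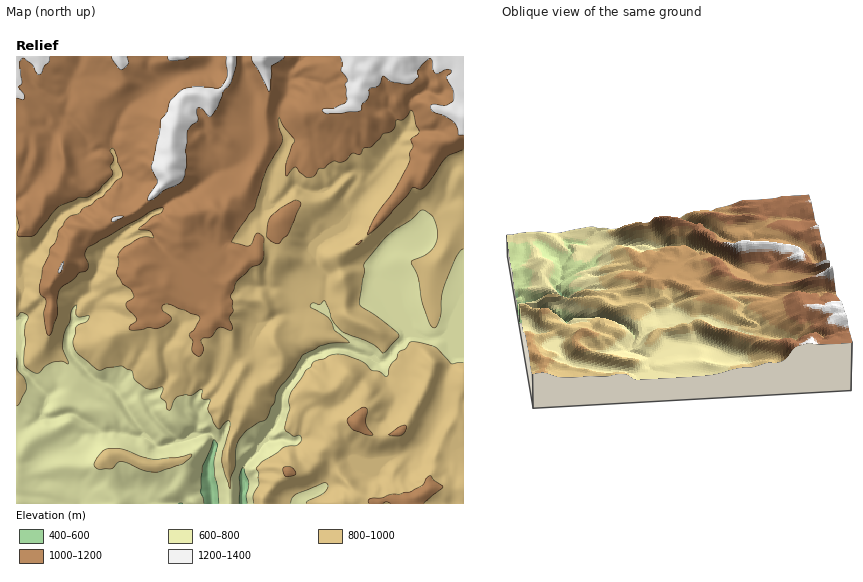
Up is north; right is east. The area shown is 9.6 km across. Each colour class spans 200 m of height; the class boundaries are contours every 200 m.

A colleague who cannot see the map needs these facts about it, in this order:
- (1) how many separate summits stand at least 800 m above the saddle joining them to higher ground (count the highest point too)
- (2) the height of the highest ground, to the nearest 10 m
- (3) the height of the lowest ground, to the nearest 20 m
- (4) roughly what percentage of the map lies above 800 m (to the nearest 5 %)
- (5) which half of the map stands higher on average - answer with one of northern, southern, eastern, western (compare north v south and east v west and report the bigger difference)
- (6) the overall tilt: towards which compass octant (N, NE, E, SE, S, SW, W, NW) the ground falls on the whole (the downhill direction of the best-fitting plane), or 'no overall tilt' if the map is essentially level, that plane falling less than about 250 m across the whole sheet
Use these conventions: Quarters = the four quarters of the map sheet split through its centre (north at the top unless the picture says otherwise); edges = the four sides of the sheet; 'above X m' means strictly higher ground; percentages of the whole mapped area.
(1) There is 1 summit with 800 m or more of prominence.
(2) About 1330 m is the highest elevation on the sheet.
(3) About 500 m is the lowest elevation on the sheet.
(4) About 80 % of the map lies above 800 m.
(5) Taken as a whole, the northern half is higher than the southern.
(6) Overall the map slopes down towards the south.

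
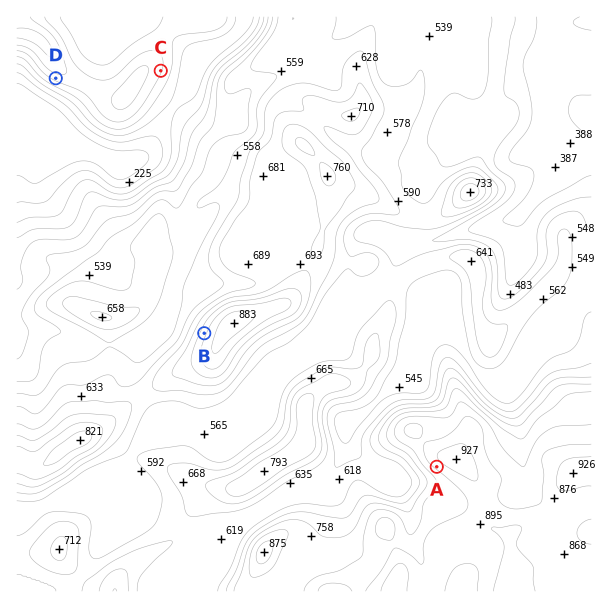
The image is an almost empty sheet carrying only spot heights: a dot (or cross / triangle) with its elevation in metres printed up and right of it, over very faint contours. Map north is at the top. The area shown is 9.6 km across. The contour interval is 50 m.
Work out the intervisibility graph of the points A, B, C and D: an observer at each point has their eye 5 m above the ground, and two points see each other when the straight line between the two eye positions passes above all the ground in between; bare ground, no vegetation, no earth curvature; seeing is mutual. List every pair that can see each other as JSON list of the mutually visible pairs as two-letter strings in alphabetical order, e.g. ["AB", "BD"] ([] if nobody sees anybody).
["BC", "BD"]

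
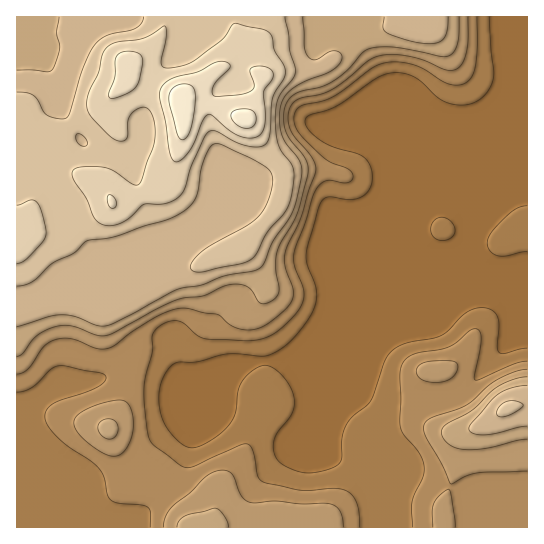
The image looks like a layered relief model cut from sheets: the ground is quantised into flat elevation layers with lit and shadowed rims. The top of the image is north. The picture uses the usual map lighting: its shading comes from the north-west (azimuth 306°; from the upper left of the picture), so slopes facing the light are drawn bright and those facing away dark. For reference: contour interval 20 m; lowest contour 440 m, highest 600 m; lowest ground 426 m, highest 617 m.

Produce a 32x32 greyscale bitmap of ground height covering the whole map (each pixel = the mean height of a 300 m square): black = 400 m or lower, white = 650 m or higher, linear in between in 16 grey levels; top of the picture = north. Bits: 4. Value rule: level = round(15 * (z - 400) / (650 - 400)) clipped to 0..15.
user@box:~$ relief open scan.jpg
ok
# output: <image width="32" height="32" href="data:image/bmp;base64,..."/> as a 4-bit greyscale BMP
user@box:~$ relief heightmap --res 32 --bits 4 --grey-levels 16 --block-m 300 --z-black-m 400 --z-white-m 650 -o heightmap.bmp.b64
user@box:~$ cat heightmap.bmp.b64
<image width="32" height="32" href="data:image/bmp;base64,Qk12AgAAAAAAAHYAAAAoAAAAIAAAACAAAAABAAQAAAAAAAACAAATCwAAEwsAABAAAAAAAAAAAAAAABEREQAiIiIAMzMzAERERABVVVUAZmZmAHd3dwCIiIgAmZmZAKqqqgC7u7sAzMzMAN3d3QDu7u4A////ADMzMzNFZmZmZmZUMzRVVVUzMzNERFZmVVVVQzM0VVVVMzM0RERFZURENDMzNFVVVTMzNERURFVDMiMzMzRVVVUzM0VURDNEQyIiIzM0VmVVMzRWZEMiMzMiIiMzRWZ3ZjNFVmUyIiMzMiIjM0VmeIczRFVUMiIiMzIiIjNERWeIQzNERDIiIjMyIiIjRERGeEQzNEQyIiIjIiIiI0VVRFZkREREMyIiIiIiIiNEVUMzZVVVVEMzMzMyIiIiMzRDInZmZ2VDNEVVQyIiIiIjMyJ4eIiHZUVVZlQiIiIiIjMiiIiIiIdmZWZkMiIiIiIiIpiIh3eIiHdnZDIiIiIiIiKZiIh3eImYh1MiIiIiIiIiqZmIh3eImZhkIiIiIiIiM6qZmZiIiIiZdSIiIiIyIjOqmZqpmYh4iYYyIiIiIiIjqZmruqqYh4iXQiIiIiIiIpmZq6qqqIeImFMzIiIiIiKZmaqZqqmIiJhUQyIiIiIimZmZmau5iJmHQzIiIiIiIpmZmamrypq6hTIiIiIiIiKZiZqpq8u8y3MiIiIiIiIimIirqqzcu8uEQyIiIiIiIoh4mrurzLq7l2VDIiIzMiJ3eJq7qqu7u6h3ZDMzRUMid3iKu6maqqqYd3ZVVWZDInd3iZqpmZqqmHd3d3d2QyJ3d3eImpmaqZh3d3eIhkMi"/>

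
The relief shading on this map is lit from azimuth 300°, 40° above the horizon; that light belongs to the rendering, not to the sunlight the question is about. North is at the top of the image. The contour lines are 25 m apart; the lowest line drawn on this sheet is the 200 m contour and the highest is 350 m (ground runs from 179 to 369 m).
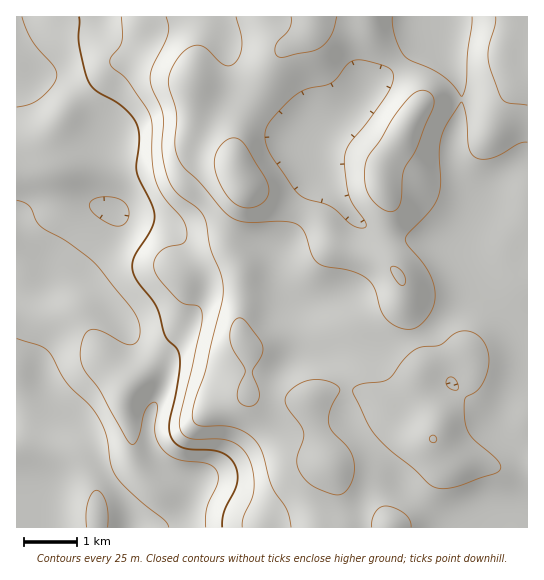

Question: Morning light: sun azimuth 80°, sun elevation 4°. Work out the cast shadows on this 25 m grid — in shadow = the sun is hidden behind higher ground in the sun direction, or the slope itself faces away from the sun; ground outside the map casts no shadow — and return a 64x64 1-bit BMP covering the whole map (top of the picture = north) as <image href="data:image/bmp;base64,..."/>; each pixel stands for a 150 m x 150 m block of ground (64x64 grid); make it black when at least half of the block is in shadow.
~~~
<image width="64" height="64" href="data:image/bmp;base64,Qk0+AgAAAAAAAD4AAAAoAAAAQAAAAEAAAAABAAEAAAAAAAACAAATCwAAEwsAAAIAAAAAAAAA////AAAAAAAAAAPAAAAAAAAAAcAAAAAAAAAAAAAAAAAAAAAAAAAAAAAAAHwAAAAAAAAB/wAAAAAAAAH/AAAAAAAAAf8AAAAAAAAA/wAAAAAACAA+AAAAAAAY+AwAAAAAADn4AAAAAAAAefwAAAAAAAD5/AAAAAAAAPD8AAAAAAAA8P4AAAAAAABwfgAAAAAAAAB+AAAAAAAAAD4AAAAAAAAAPgAAAAAAAAA/AAAAAAAAAB8AAAAAAAAAH4AAAAAAAAAPwAAAAAAAAAfAAAAAAAAAA8AAAAAAAAABwAAAAAAAAAHAAAAAAAAAAMAAAAAAAAAAQAAAAAAAAAAAAAAAAAAAAAAAAAAAAAAAAAAAAAAAAAAAAAAAAAAAAAAAAAAAAAABAAAAAAAAAAMAAAAAAAAAAAAAAAAAAAAAAAAAAAAAAf/gAAAAAAAH/+AAEAAAAA/74AAwAAAAD/PgAHAAAAAP8cAAcAAAAA/xwABgAAAAD/CAAAAAAAAP8AAAAAAAAA/wAAAAAAAAH/AAAAAAAAAf8AAAAAAAAB/wAAAAAAAAD/AAAAAAAAAP8AAAAAAAAA/wAAAAAAAAB+AAAAAAAAAB4AAAAAAAAABAAAAAAAAAAAAAAAAAAAAAAAAAAAAAAAAAAAAAAAAAAAAAAAAAAAAAAAAAAAAAAAAAAAAAAAAAAAAAAAAAAA=="/>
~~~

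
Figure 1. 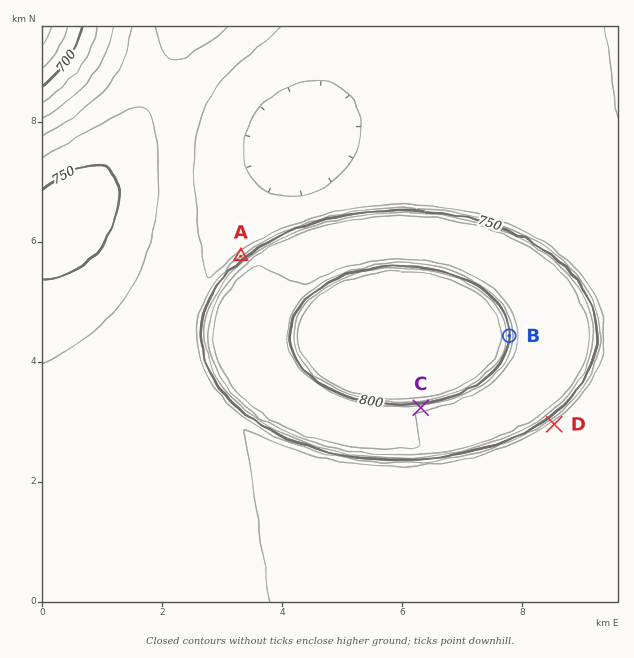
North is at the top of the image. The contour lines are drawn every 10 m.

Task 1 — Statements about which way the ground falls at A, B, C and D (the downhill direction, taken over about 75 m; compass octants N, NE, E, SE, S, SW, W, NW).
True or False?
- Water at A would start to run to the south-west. False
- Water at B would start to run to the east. True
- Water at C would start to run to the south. True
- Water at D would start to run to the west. False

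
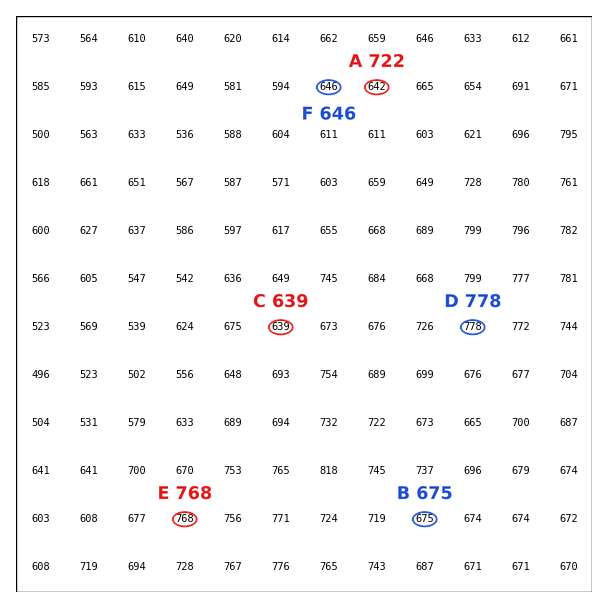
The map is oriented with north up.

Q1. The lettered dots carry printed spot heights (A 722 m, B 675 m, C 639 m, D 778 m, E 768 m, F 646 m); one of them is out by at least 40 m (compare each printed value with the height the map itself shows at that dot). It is A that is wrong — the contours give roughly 642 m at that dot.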